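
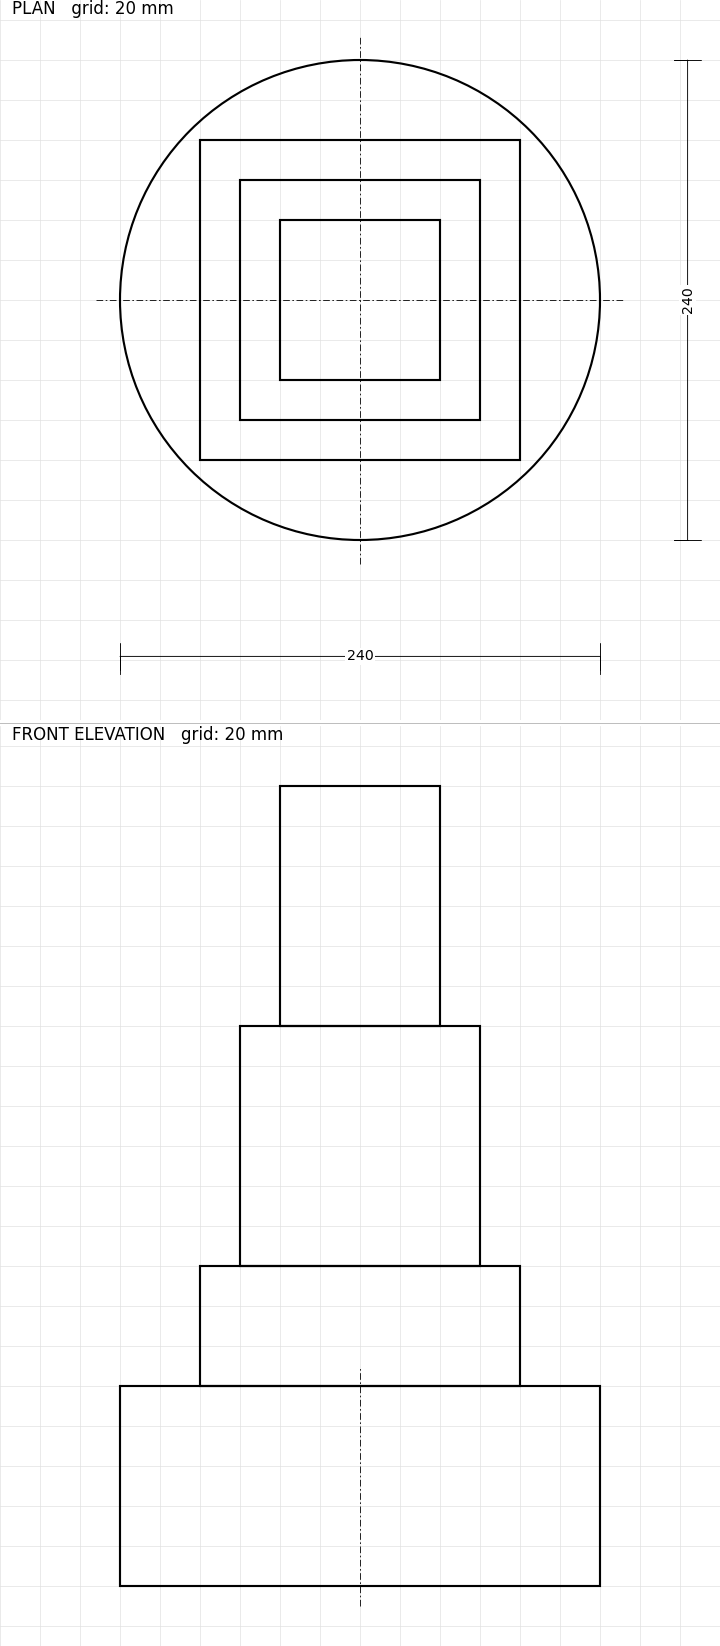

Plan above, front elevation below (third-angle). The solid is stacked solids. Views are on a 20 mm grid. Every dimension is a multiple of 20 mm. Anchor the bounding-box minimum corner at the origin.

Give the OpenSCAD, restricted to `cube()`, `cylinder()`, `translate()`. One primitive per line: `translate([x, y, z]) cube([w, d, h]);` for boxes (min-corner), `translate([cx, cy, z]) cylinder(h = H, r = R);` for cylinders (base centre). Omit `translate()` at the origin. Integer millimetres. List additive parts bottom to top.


translate([120, 120, 0]) cylinder(h = 100, r = 120);
translate([40, 40, 100]) cube([160, 160, 60]);
translate([60, 60, 160]) cube([120, 120, 120]);
translate([80, 80, 280]) cube([80, 80, 120]);


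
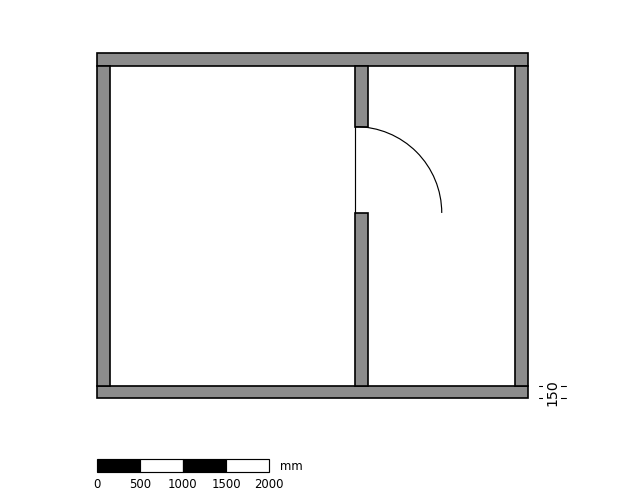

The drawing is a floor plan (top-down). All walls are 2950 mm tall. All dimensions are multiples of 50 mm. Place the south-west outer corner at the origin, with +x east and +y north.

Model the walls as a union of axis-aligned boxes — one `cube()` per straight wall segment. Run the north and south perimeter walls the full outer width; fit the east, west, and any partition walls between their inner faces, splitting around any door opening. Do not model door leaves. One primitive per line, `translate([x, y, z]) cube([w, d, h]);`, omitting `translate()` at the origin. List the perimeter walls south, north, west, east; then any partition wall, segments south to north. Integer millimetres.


cube([5000, 150, 2950]);
translate([0, 3850, 0]) cube([5000, 150, 2950]);
translate([0, 150, 0]) cube([150, 3700, 2950]);
translate([4850, 150, 0]) cube([150, 3700, 2950]);
translate([3000, 150, 0]) cube([150, 2000, 2950]);
translate([3000, 3150, 0]) cube([150, 700, 2950]);


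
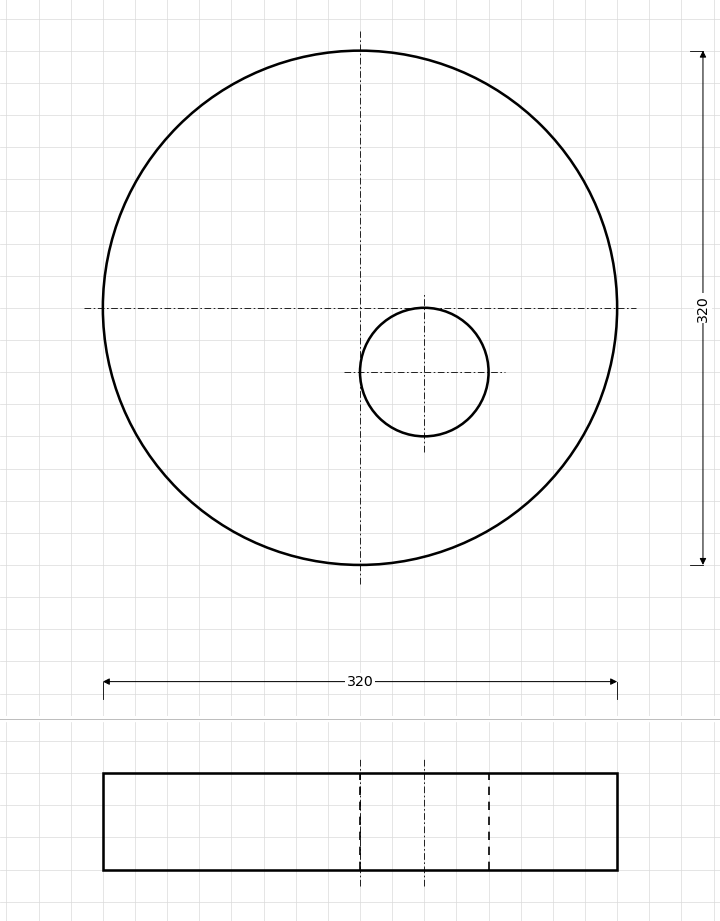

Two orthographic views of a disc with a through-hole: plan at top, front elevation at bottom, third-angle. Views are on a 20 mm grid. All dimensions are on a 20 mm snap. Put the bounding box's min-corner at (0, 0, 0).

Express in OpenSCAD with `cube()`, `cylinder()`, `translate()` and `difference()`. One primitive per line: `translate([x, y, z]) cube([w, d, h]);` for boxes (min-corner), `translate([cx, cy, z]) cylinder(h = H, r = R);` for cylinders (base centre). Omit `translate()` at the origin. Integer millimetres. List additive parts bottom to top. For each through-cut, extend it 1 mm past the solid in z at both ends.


difference() {
  translate([160, 160, 0]) cylinder(h = 60, r = 160);
  translate([200, 120, -1]) cylinder(h = 62, r = 40);
}


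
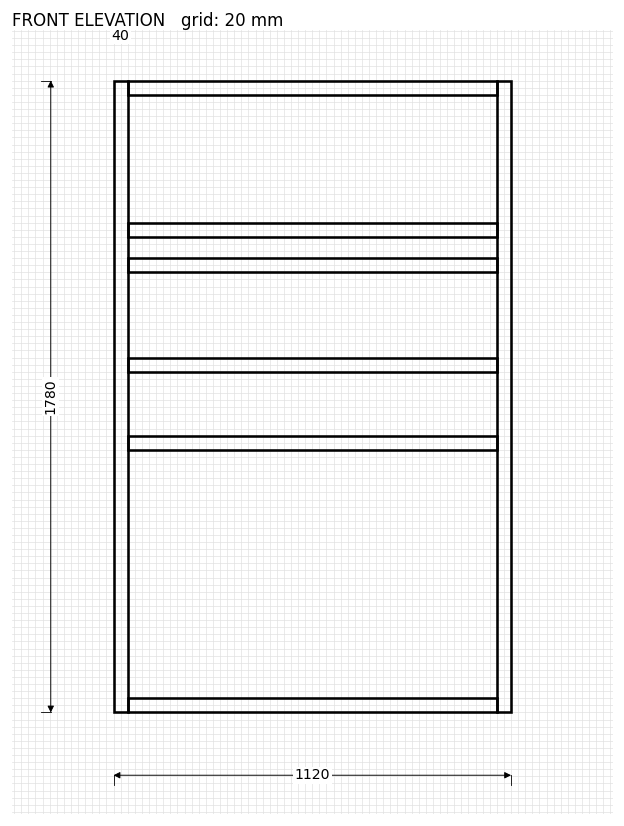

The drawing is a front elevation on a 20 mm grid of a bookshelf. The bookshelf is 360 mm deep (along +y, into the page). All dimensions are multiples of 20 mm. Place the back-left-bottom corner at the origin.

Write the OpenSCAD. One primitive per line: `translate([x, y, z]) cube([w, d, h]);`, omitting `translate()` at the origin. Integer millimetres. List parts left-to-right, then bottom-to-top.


cube([40, 360, 1780]);
translate([40, 0, 0]) cube([1040, 360, 40]);
translate([40, 0, 740]) cube([1040, 360, 40]);
translate([40, 0, 960]) cube([1040, 360, 40]);
translate([40, 0, 1240]) cube([1040, 360, 40]);
translate([40, 0, 1340]) cube([1040, 360, 40]);
translate([40, 0, 1740]) cube([1040, 360, 40]);
translate([1080, 0, 0]) cube([40, 360, 1780]);


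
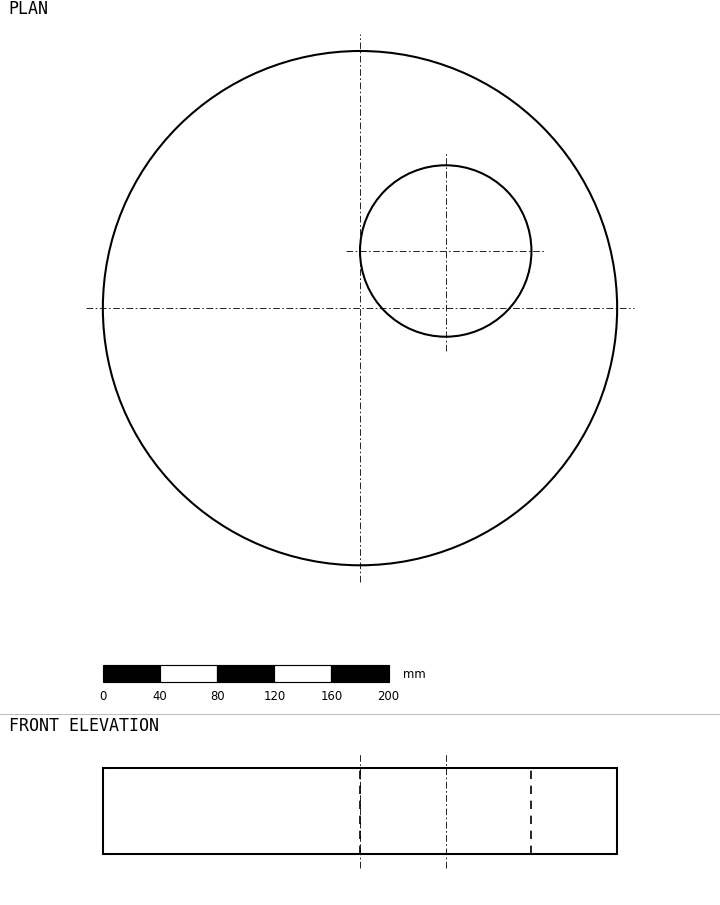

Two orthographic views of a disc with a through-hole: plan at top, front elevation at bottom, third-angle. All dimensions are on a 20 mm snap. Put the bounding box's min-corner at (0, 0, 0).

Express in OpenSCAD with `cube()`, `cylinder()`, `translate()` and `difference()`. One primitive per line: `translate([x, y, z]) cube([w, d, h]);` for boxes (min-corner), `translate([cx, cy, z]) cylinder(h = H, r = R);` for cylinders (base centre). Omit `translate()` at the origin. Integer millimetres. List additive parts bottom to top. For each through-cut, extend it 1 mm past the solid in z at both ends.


difference() {
  translate([180, 180, 0]) cylinder(h = 60, r = 180);
  translate([240, 220, -1]) cylinder(h = 62, r = 60);
}


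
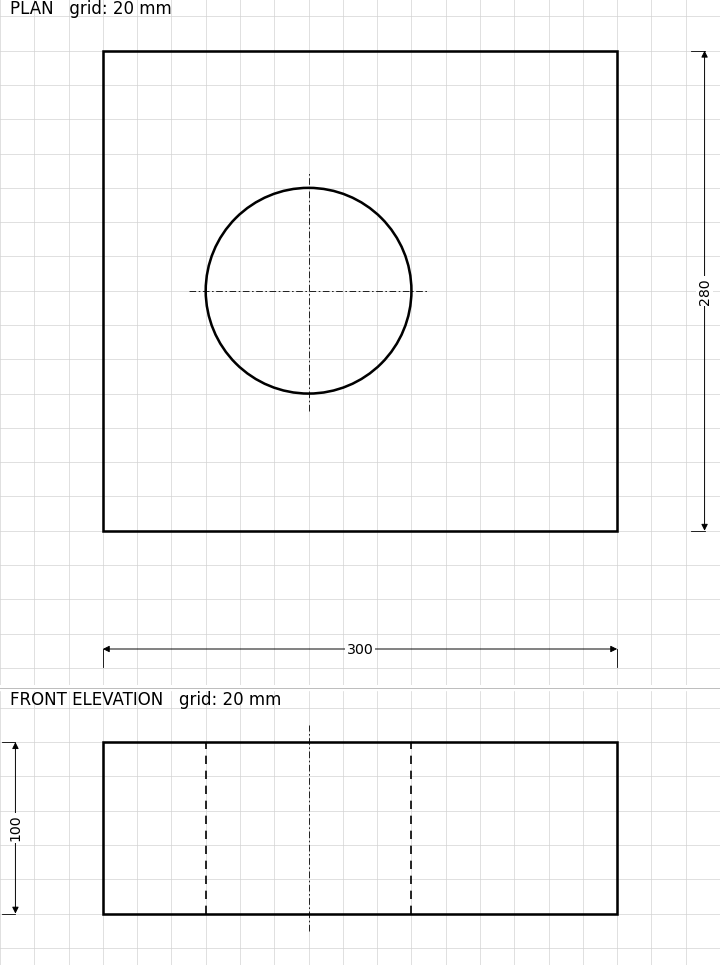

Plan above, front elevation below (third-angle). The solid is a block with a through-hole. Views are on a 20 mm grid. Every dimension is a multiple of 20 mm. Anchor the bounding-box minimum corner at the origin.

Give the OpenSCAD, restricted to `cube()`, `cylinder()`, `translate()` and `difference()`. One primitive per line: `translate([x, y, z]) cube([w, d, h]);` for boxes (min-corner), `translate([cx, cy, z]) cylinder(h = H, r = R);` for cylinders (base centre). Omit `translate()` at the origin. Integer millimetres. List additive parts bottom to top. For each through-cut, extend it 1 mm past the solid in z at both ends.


difference() {
  cube([300, 280, 100]);
  translate([120, 140, -1]) cylinder(h = 102, r = 60);
}


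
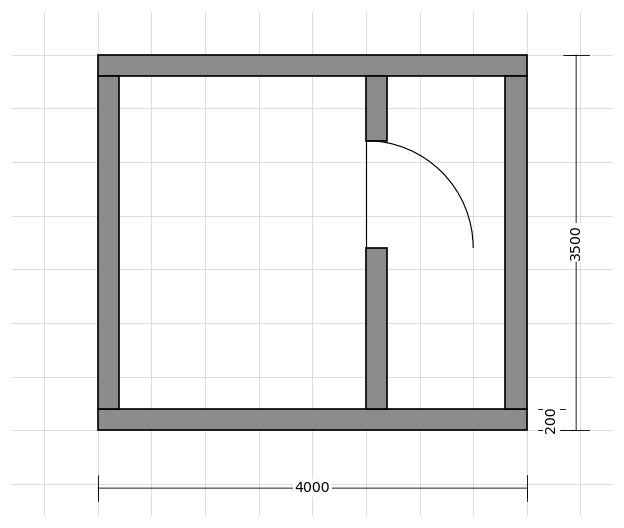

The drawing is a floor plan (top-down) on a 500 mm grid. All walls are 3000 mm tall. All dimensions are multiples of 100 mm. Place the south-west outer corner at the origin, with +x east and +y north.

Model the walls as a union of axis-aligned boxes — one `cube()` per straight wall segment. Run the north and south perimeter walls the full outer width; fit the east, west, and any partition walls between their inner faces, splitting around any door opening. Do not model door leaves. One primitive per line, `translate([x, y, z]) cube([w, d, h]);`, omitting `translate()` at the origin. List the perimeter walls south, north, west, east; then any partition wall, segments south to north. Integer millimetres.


cube([4000, 200, 3000]);
translate([0, 3300, 0]) cube([4000, 200, 3000]);
translate([0, 200, 0]) cube([200, 3100, 3000]);
translate([3800, 200, 0]) cube([200, 3100, 3000]);
translate([2500, 200, 0]) cube([200, 1500, 3000]);
translate([2500, 2700, 0]) cube([200, 600, 3000]);


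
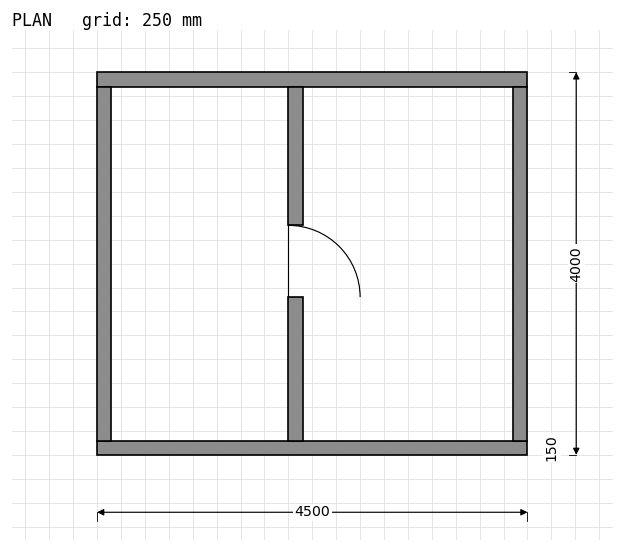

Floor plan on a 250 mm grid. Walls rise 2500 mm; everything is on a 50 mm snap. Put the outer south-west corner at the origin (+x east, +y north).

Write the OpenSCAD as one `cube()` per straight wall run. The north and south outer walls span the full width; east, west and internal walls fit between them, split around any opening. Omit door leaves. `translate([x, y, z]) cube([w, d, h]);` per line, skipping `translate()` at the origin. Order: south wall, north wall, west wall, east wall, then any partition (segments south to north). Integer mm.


cube([4500, 150, 2500]);
translate([0, 3850, 0]) cube([4500, 150, 2500]);
translate([0, 150, 0]) cube([150, 3700, 2500]);
translate([4350, 150, 0]) cube([150, 3700, 2500]);
translate([2000, 150, 0]) cube([150, 1500, 2500]);
translate([2000, 2400, 0]) cube([150, 1450, 2500]);


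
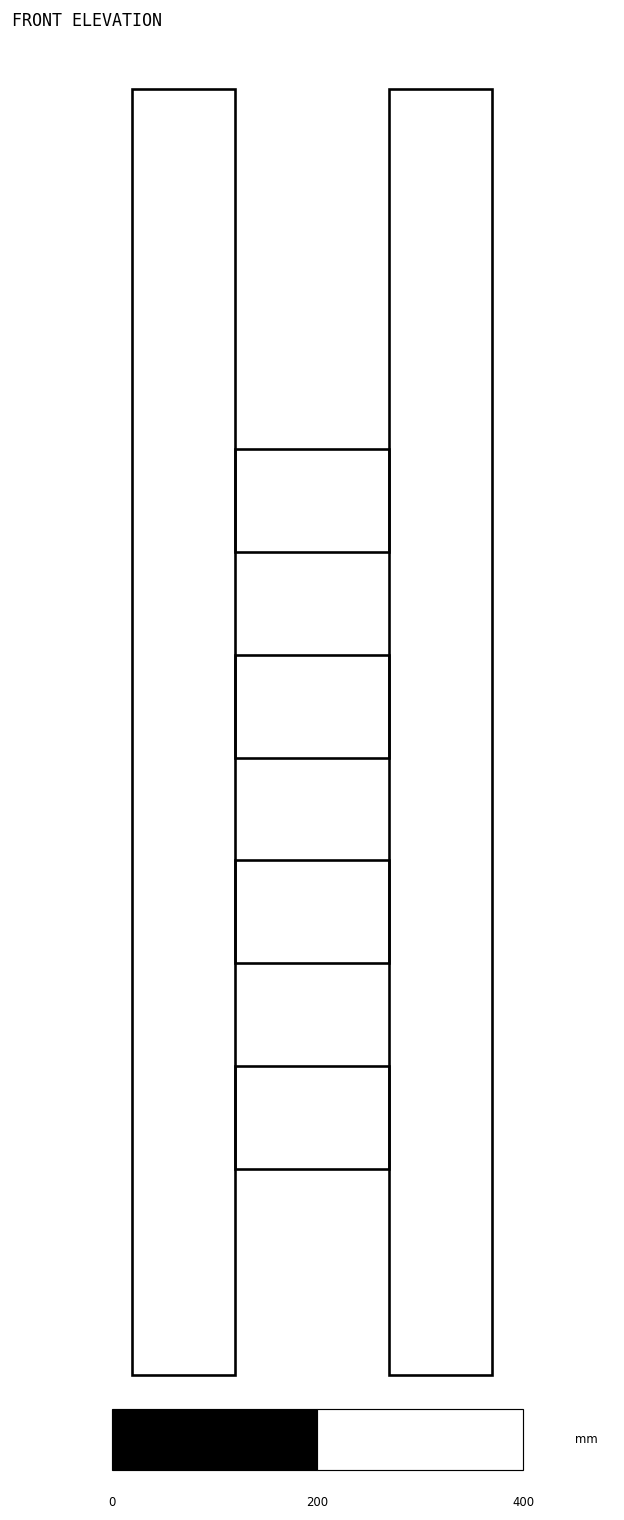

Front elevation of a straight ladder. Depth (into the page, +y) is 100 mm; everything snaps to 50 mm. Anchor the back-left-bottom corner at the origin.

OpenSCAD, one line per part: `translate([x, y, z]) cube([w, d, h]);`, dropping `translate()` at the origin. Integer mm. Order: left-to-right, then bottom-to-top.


cube([100, 100, 1250]);
translate([100, 0, 200]) cube([150, 100, 100]);
translate([100, 0, 400]) cube([150, 100, 100]);
translate([100, 0, 600]) cube([150, 100, 100]);
translate([100, 0, 800]) cube([150, 100, 100]);
translate([250, 0, 0]) cube([100, 100, 1250]);


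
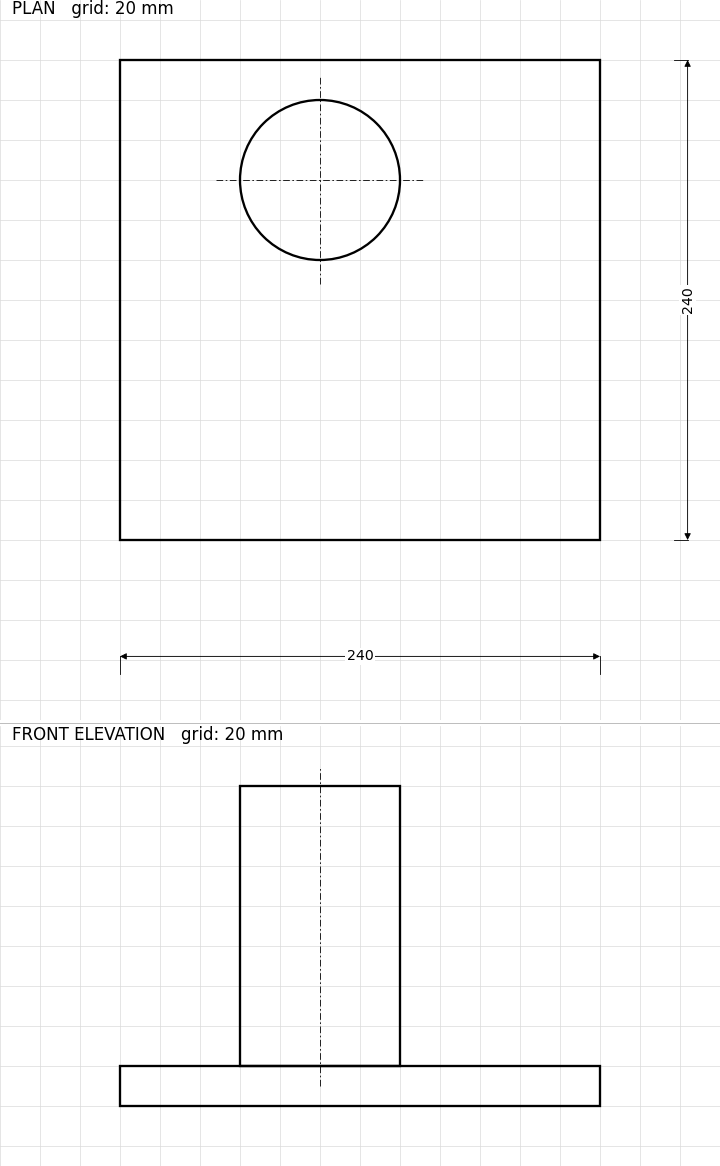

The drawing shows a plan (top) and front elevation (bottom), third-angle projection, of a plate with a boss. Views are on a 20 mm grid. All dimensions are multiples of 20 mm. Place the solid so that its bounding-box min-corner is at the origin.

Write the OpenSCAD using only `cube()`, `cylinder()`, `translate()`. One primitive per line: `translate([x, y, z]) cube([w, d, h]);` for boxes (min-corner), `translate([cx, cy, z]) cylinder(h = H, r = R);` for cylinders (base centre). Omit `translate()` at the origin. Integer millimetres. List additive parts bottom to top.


cube([240, 240, 20]);
translate([100, 180, 20]) cylinder(h = 140, r = 40);


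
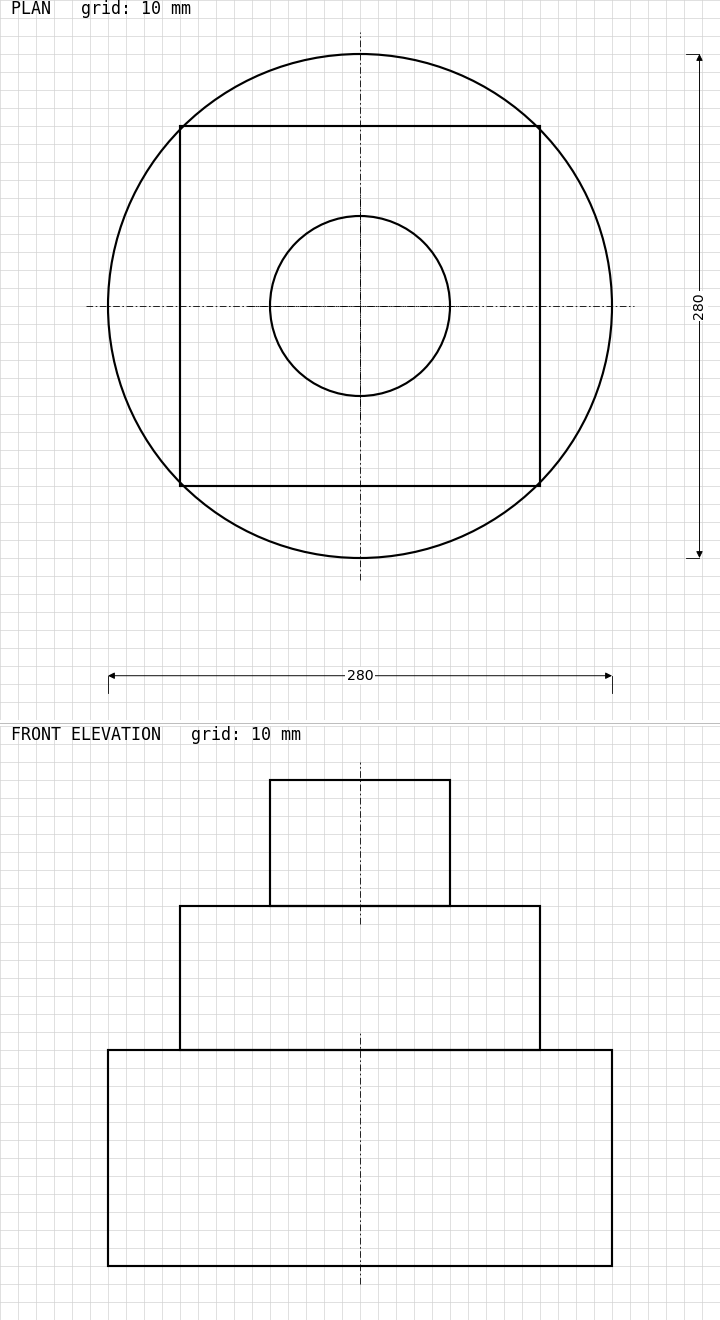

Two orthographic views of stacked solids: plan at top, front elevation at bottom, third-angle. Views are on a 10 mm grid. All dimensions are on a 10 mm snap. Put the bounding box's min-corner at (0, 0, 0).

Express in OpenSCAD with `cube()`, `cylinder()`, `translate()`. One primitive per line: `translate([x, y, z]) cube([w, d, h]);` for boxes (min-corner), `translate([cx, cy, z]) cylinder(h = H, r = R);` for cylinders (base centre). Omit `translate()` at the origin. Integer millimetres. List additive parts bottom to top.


translate([140, 140, 0]) cylinder(h = 120, r = 140);
translate([40, 40, 120]) cube([200, 200, 80]);
translate([140, 140, 200]) cylinder(h = 70, r = 50);


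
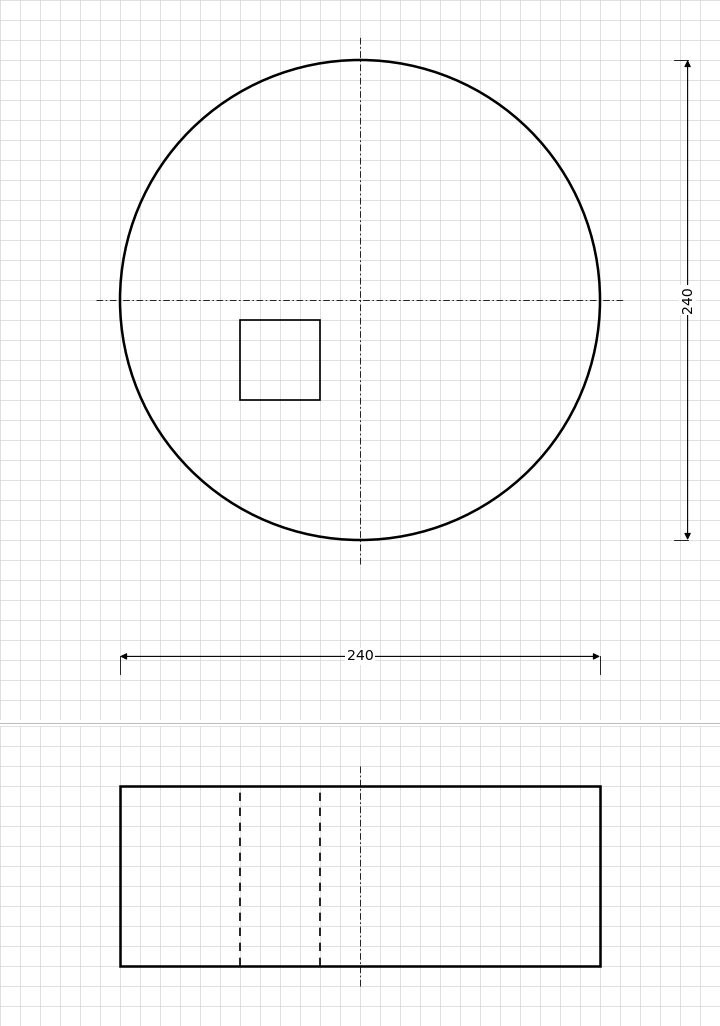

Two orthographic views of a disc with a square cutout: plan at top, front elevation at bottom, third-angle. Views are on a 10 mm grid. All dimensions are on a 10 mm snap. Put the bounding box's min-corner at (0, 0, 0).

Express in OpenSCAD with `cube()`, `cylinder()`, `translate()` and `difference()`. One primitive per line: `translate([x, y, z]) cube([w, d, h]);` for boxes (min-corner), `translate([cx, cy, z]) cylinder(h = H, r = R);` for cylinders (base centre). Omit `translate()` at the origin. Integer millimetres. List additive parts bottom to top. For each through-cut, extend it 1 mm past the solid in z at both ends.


difference() {
  translate([120, 120, 0]) cylinder(h = 90, r = 120);
  translate([60, 70, -1]) cube([40, 40, 92]);
}


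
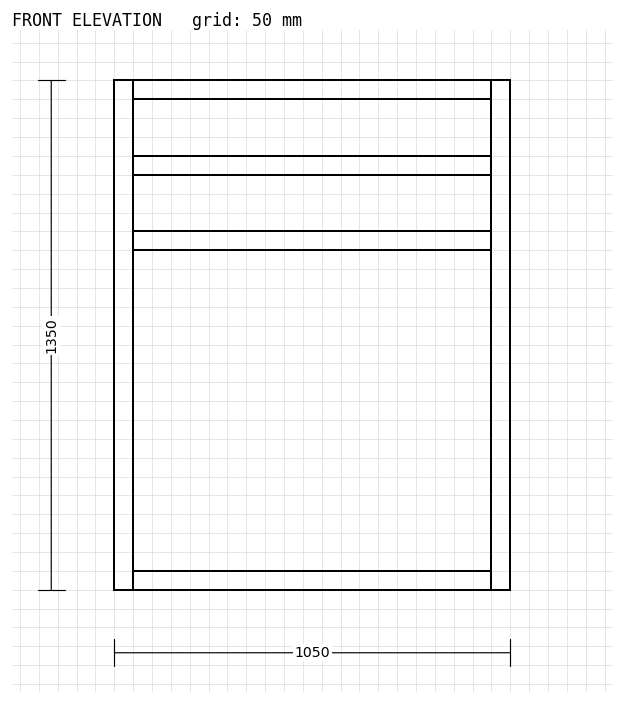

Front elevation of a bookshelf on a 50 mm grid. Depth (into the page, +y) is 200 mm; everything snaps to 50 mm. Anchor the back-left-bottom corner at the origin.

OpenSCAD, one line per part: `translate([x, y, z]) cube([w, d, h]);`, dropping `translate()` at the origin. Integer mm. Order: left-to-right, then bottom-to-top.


cube([50, 200, 1350]);
translate([50, 0, 0]) cube([950, 200, 50]);
translate([50, 0, 900]) cube([950, 200, 50]);
translate([50, 0, 1100]) cube([950, 200, 50]);
translate([50, 0, 1300]) cube([950, 200, 50]);
translate([1000, 0, 0]) cube([50, 200, 1350]);


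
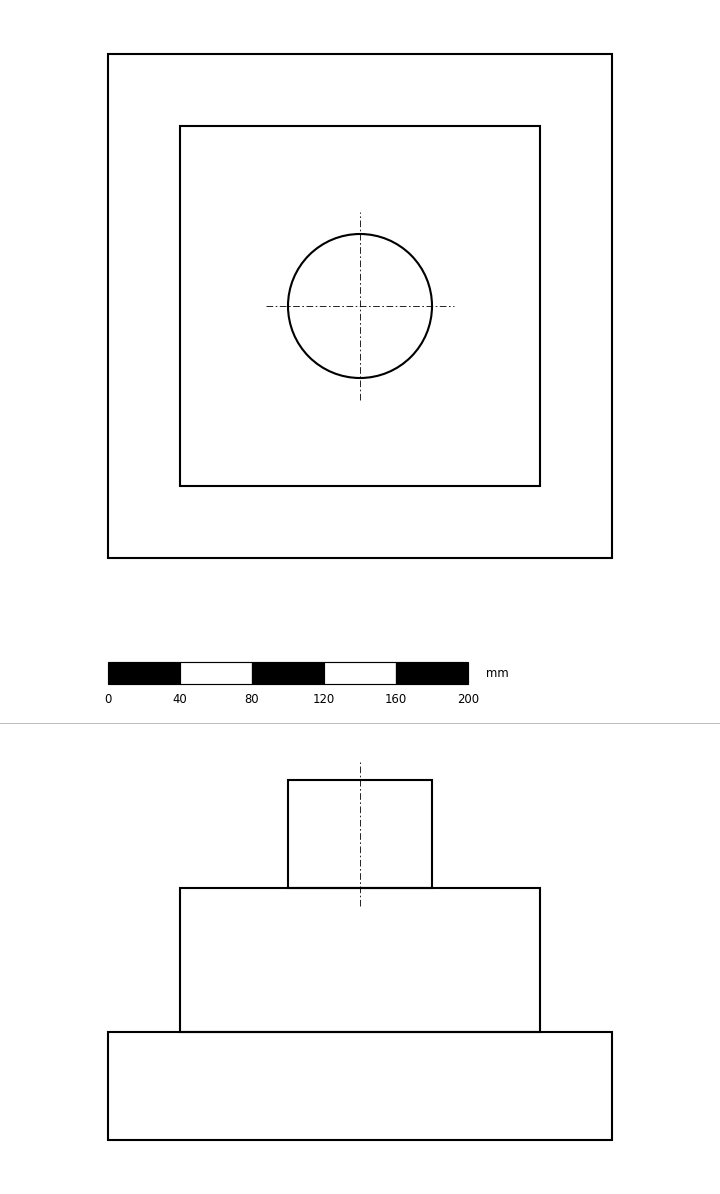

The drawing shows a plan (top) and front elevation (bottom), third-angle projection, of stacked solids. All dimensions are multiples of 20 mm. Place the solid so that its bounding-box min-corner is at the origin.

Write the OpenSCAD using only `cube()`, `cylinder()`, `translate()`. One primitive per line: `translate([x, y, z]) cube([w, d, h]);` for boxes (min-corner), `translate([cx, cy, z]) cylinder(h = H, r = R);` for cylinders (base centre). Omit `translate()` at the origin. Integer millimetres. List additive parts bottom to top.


cube([280, 280, 60]);
translate([40, 40, 60]) cube([200, 200, 80]);
translate([140, 140, 140]) cylinder(h = 60, r = 40);


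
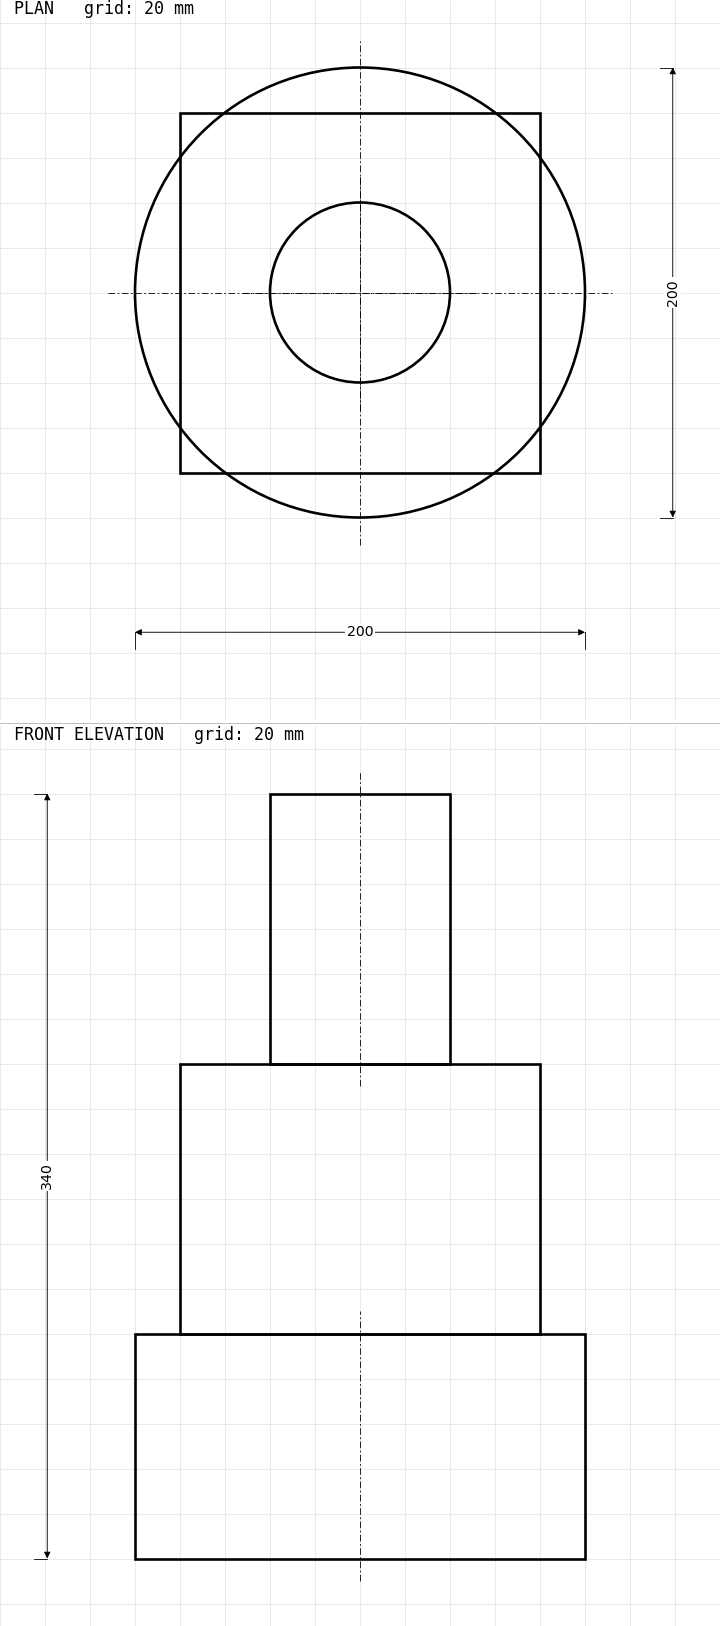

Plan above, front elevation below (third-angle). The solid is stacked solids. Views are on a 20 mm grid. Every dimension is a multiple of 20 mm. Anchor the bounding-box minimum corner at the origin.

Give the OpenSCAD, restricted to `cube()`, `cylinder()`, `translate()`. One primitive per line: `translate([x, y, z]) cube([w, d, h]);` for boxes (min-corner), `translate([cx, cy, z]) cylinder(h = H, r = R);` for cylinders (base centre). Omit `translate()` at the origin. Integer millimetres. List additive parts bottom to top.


translate([100, 100, 0]) cylinder(h = 100, r = 100);
translate([20, 20, 100]) cube([160, 160, 120]);
translate([100, 100, 220]) cylinder(h = 120, r = 40);


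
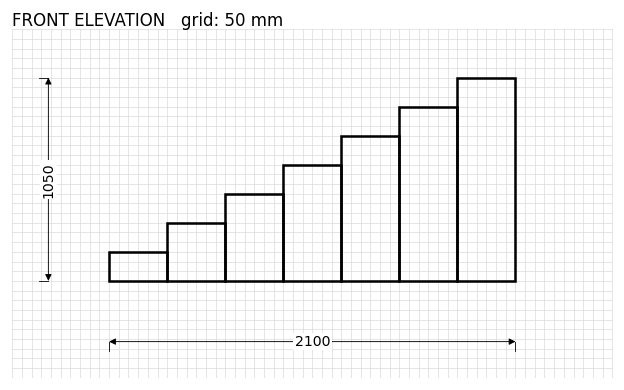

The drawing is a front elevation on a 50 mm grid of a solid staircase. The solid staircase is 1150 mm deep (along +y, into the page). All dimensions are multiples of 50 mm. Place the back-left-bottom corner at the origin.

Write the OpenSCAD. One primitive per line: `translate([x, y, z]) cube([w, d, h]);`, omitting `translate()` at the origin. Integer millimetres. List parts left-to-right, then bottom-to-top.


cube([300, 1150, 150]);
translate([300, 0, 0]) cube([300, 1150, 300]);
translate([600, 0, 0]) cube([300, 1150, 450]);
translate([900, 0, 0]) cube([300, 1150, 600]);
translate([1200, 0, 0]) cube([300, 1150, 750]);
translate([1500, 0, 0]) cube([300, 1150, 900]);
translate([1800, 0, 0]) cube([300, 1150, 1050]);


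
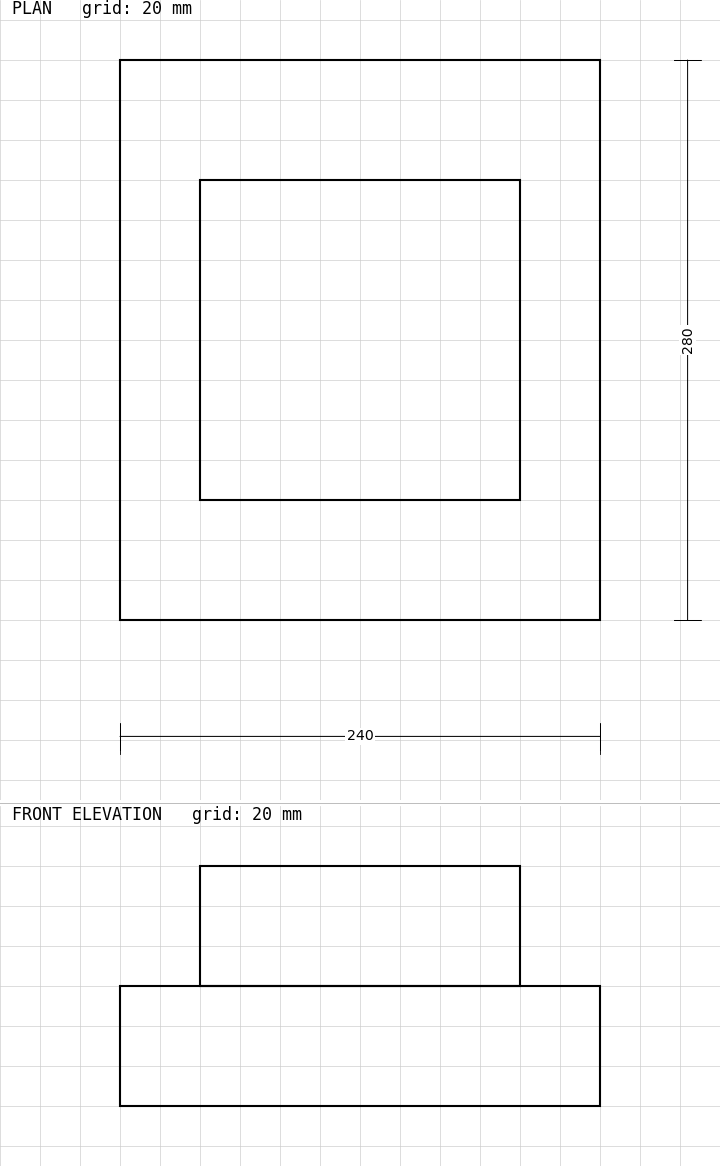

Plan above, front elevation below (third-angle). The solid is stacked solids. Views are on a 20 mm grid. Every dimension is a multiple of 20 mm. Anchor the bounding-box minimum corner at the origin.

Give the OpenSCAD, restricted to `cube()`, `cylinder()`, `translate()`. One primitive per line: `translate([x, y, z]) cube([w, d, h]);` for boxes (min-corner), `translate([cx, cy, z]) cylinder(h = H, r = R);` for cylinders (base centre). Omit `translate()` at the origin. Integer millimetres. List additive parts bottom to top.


cube([240, 280, 60]);
translate([40, 60, 60]) cube([160, 160, 60]);


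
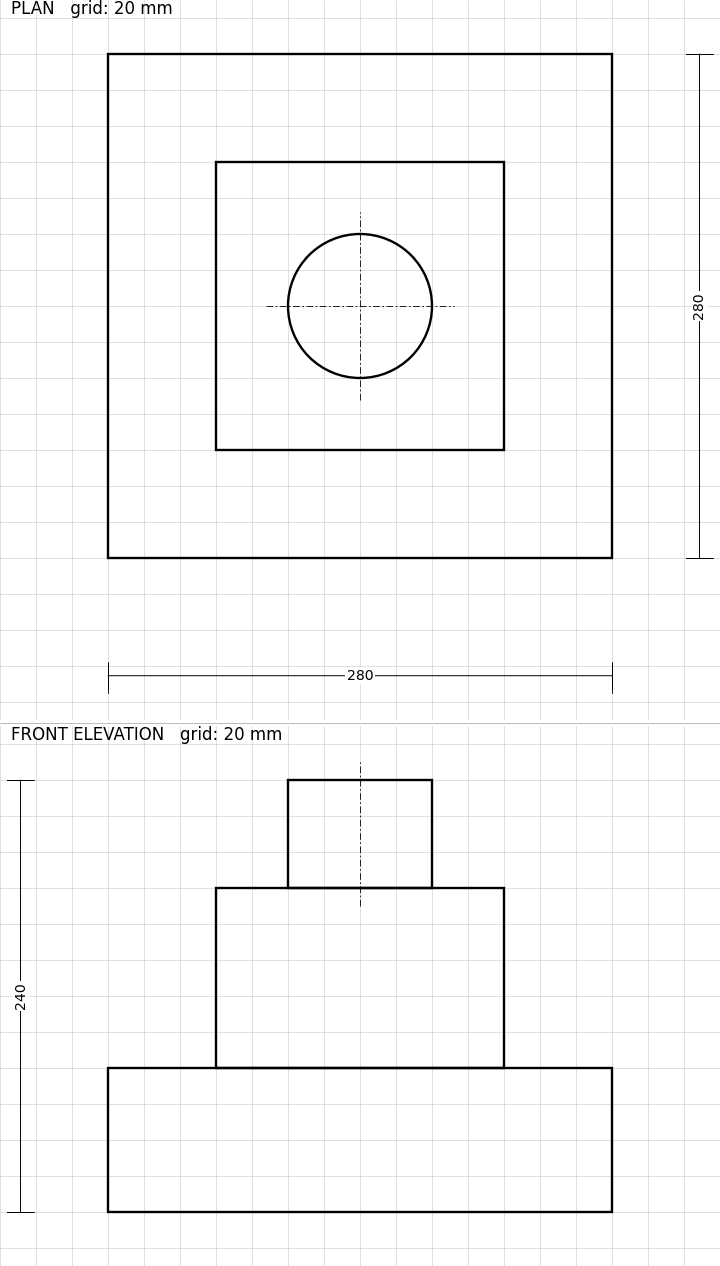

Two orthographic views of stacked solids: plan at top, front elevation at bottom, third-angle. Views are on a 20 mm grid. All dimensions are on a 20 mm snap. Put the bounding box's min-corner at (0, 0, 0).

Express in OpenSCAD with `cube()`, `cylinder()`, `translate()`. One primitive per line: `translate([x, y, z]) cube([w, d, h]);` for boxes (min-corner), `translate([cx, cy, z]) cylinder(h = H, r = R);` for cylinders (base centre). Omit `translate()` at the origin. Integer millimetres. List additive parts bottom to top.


cube([280, 280, 80]);
translate([60, 60, 80]) cube([160, 160, 100]);
translate([140, 140, 180]) cylinder(h = 60, r = 40);


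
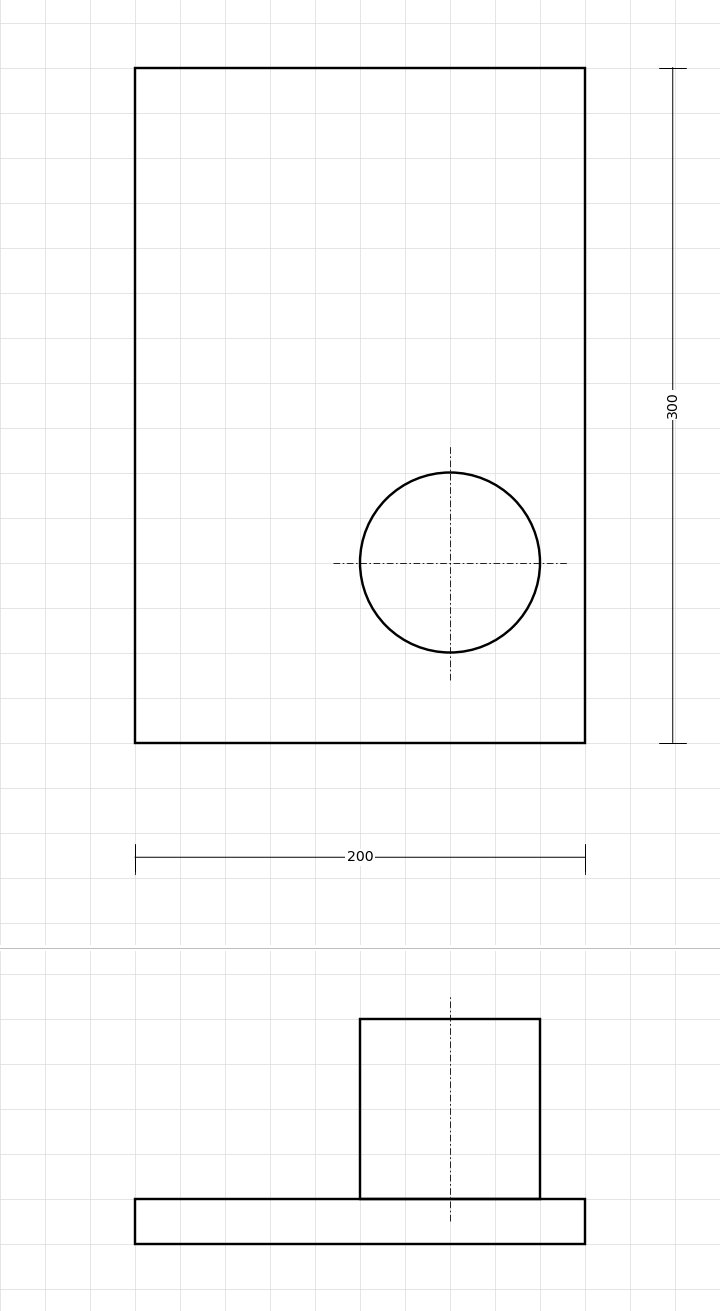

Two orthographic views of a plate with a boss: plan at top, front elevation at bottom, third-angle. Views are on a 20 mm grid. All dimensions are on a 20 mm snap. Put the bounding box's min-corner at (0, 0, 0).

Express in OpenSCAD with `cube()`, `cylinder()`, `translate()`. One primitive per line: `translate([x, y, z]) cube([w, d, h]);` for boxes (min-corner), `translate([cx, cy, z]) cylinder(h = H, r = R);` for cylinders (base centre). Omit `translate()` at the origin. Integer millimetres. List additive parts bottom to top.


cube([200, 300, 20]);
translate([140, 80, 20]) cylinder(h = 80, r = 40);


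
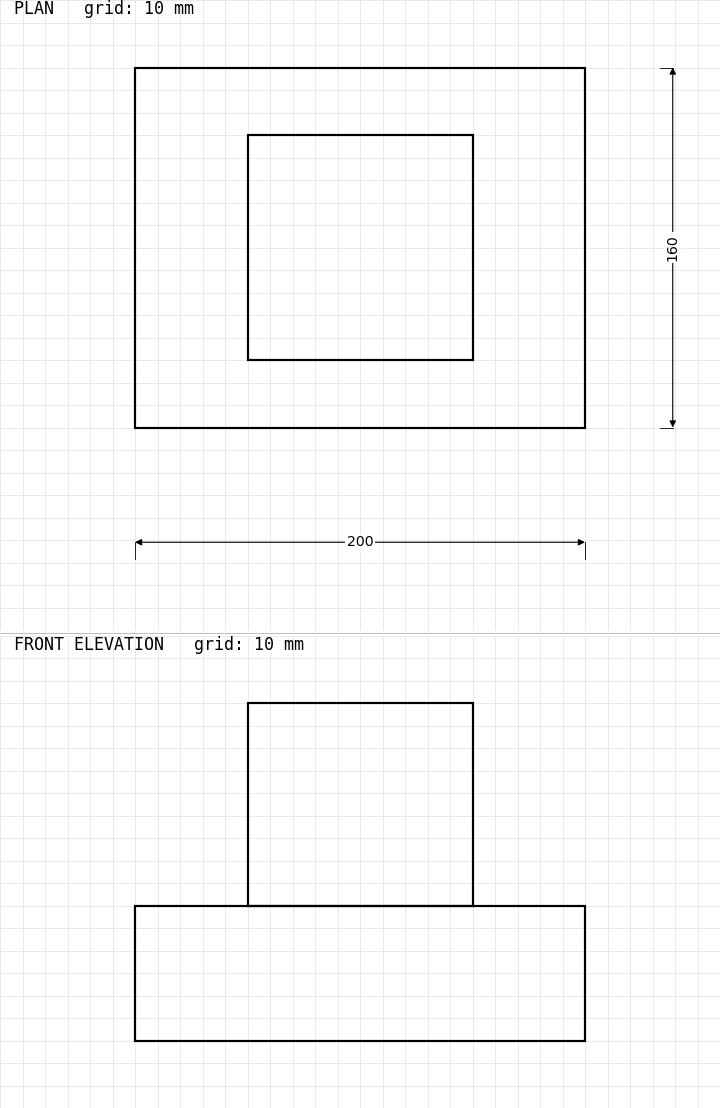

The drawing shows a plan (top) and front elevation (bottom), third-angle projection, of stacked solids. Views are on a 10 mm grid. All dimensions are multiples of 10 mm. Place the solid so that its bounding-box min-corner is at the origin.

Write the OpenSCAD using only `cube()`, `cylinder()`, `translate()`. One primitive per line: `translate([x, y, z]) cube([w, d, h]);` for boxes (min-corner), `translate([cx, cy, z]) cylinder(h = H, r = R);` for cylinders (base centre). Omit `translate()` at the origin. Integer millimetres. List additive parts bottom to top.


cube([200, 160, 60]);
translate([50, 30, 60]) cube([100, 100, 90]);


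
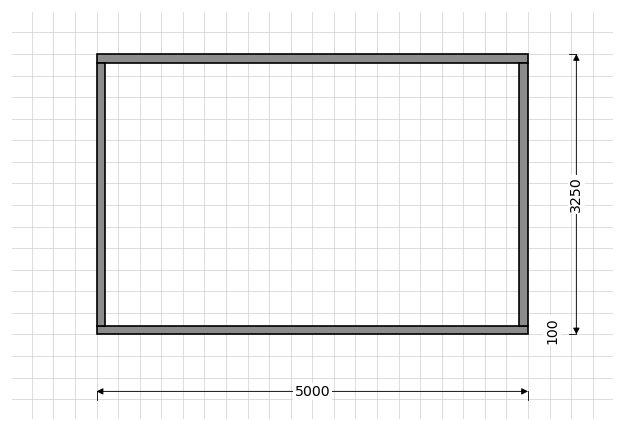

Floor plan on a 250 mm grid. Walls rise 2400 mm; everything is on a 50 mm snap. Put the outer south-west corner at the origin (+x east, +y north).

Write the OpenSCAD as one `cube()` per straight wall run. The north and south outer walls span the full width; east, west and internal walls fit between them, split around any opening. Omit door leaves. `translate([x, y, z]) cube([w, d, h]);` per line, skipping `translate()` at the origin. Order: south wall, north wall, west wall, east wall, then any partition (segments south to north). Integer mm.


cube([5000, 100, 2400]);
translate([0, 3150, 0]) cube([5000, 100, 2400]);
translate([0, 100, 0]) cube([100, 3050, 2400]);
translate([4900, 100, 0]) cube([100, 3050, 2400]);


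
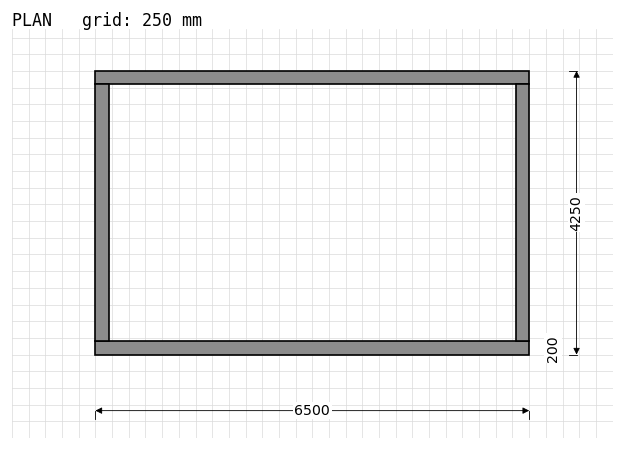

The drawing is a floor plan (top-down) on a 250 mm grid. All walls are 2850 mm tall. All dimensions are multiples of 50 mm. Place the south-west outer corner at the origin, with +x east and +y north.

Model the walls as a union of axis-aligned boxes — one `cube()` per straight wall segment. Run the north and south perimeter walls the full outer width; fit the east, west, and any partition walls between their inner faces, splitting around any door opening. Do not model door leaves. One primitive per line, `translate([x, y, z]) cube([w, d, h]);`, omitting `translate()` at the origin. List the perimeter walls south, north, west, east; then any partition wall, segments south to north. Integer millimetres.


cube([6500, 200, 2850]);
translate([0, 4050, 0]) cube([6500, 200, 2850]);
translate([0, 200, 0]) cube([200, 3850, 2850]);
translate([6300, 200, 0]) cube([200, 3850, 2850]);


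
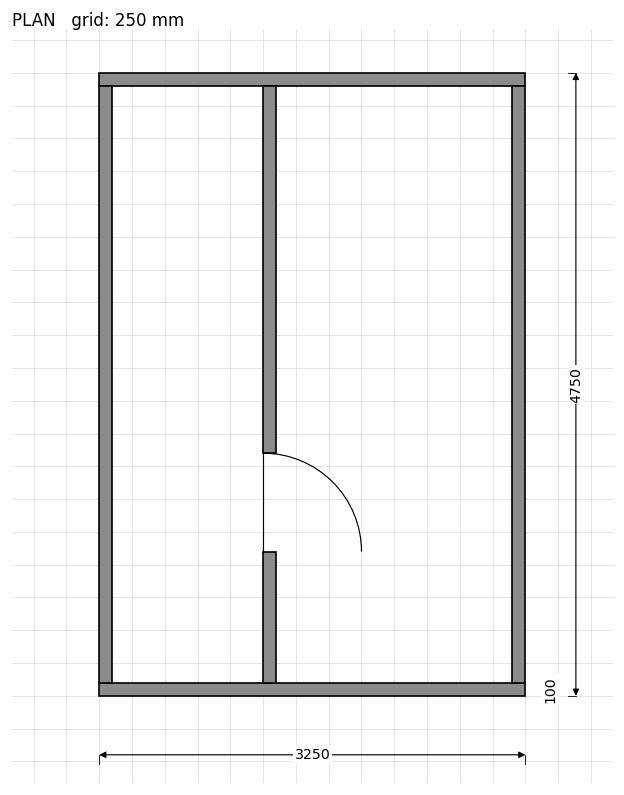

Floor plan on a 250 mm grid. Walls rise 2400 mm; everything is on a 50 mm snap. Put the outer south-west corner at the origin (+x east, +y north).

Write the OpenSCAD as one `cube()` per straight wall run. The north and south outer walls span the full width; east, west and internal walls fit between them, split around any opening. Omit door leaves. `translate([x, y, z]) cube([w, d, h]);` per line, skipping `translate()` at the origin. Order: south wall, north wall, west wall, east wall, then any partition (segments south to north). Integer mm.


cube([3250, 100, 2400]);
translate([0, 4650, 0]) cube([3250, 100, 2400]);
translate([0, 100, 0]) cube([100, 4550, 2400]);
translate([3150, 100, 0]) cube([100, 4550, 2400]);
translate([1250, 100, 0]) cube([100, 1000, 2400]);
translate([1250, 1850, 0]) cube([100, 2800, 2400]);


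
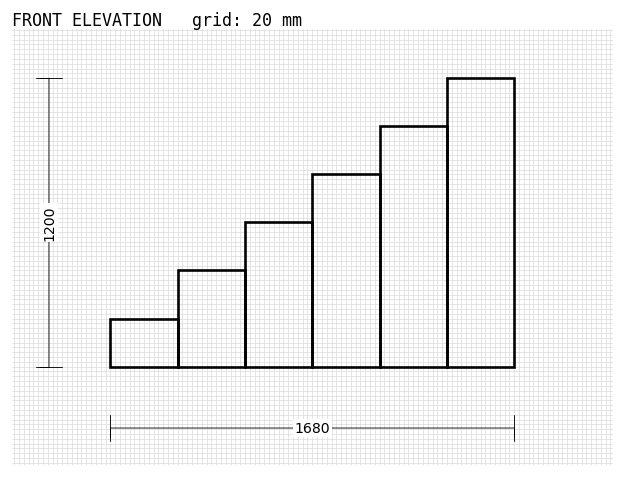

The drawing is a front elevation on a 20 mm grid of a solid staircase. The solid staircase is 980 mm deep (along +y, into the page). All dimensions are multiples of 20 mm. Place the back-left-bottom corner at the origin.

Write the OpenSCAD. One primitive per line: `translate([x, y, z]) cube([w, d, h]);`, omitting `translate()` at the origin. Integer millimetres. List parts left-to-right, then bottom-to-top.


cube([280, 980, 200]);
translate([280, 0, 0]) cube([280, 980, 400]);
translate([560, 0, 0]) cube([280, 980, 600]);
translate([840, 0, 0]) cube([280, 980, 800]);
translate([1120, 0, 0]) cube([280, 980, 1000]);
translate([1400, 0, 0]) cube([280, 980, 1200]);


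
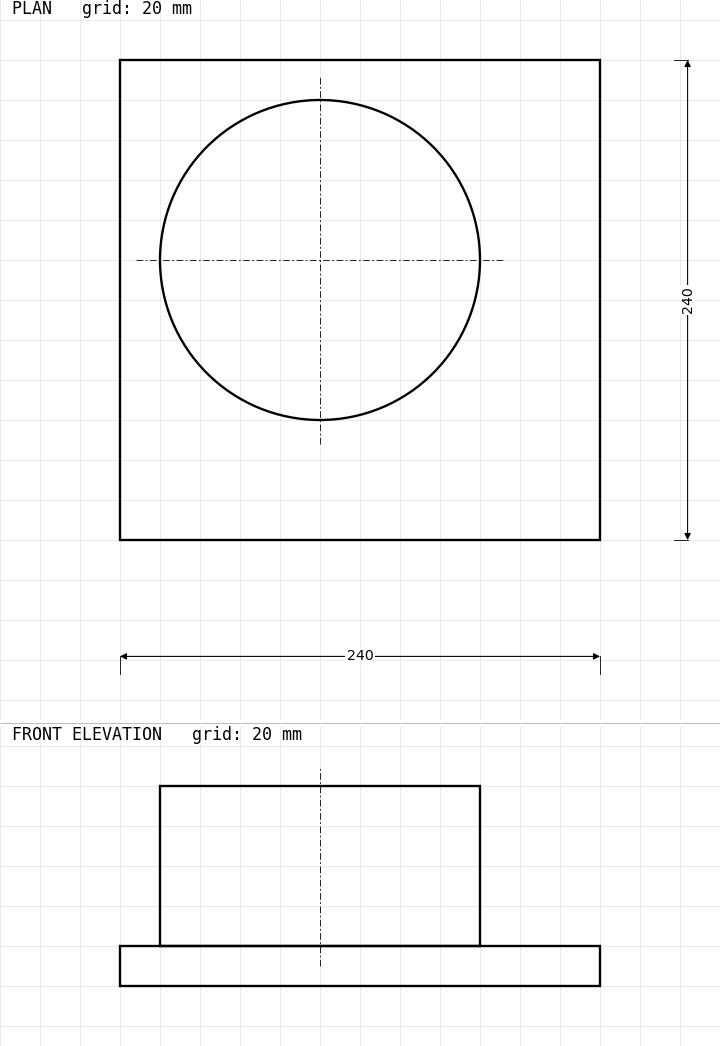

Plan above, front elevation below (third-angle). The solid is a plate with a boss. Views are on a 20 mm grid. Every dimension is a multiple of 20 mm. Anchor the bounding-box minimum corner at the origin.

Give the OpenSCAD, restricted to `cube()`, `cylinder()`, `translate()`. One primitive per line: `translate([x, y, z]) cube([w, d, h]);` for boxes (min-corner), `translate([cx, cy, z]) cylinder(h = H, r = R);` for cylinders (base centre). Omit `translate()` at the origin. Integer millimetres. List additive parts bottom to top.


cube([240, 240, 20]);
translate([100, 140, 20]) cylinder(h = 80, r = 80);


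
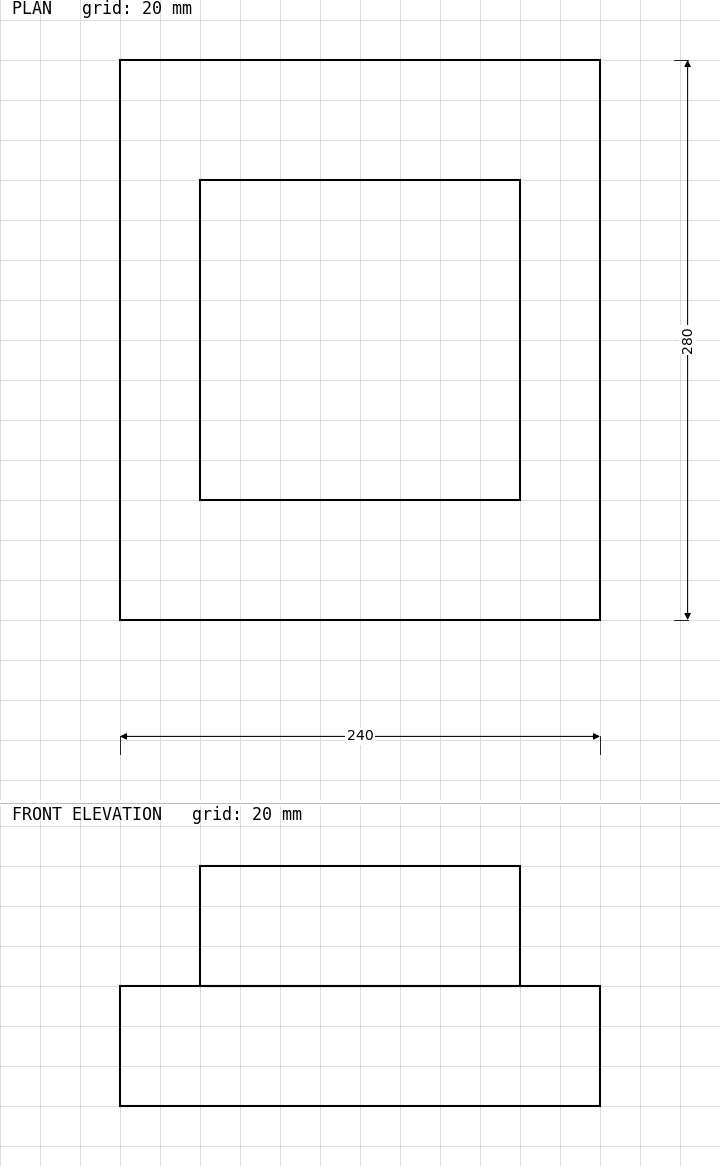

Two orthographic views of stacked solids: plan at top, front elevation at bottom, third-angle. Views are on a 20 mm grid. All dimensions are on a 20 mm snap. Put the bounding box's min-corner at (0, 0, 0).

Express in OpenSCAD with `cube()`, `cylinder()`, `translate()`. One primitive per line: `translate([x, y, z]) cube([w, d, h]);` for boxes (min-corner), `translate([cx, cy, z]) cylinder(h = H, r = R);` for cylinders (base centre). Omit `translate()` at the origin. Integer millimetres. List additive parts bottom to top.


cube([240, 280, 60]);
translate([40, 60, 60]) cube([160, 160, 60]);


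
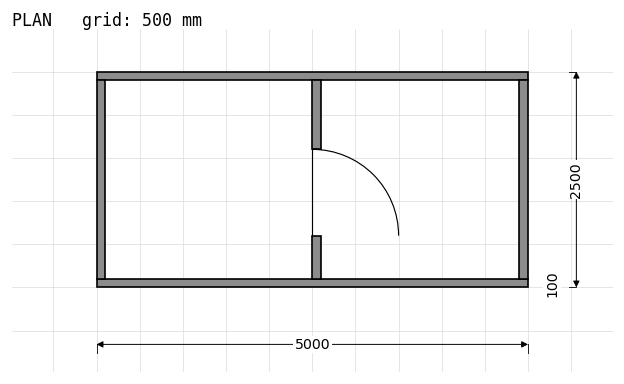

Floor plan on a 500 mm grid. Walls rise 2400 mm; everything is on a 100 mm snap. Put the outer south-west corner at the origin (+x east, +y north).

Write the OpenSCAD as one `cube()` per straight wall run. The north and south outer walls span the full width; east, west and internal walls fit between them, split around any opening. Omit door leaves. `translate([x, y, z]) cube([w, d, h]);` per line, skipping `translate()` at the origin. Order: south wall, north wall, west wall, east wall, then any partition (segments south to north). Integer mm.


cube([5000, 100, 2400]);
translate([0, 2400, 0]) cube([5000, 100, 2400]);
translate([0, 100, 0]) cube([100, 2300, 2400]);
translate([4900, 100, 0]) cube([100, 2300, 2400]);
translate([2500, 100, 0]) cube([100, 500, 2400]);
translate([2500, 1600, 0]) cube([100, 800, 2400]);


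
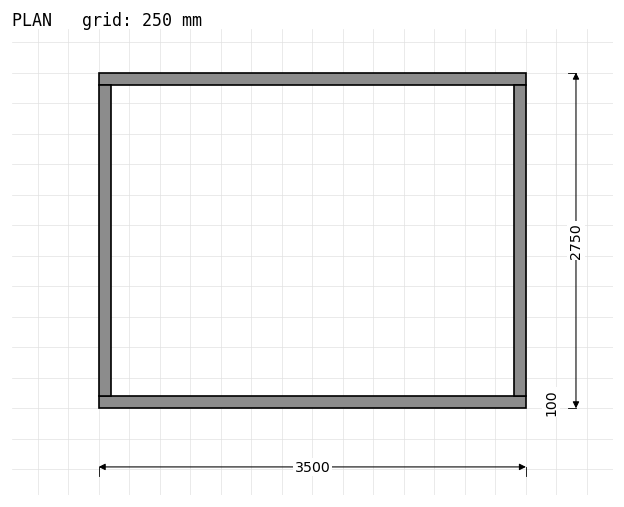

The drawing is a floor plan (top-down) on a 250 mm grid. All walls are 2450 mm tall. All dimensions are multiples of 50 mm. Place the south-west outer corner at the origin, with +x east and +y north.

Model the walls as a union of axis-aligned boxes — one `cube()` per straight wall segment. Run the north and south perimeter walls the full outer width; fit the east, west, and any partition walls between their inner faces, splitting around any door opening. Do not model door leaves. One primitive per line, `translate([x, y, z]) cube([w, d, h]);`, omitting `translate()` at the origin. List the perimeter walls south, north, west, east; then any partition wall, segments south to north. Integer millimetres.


cube([3500, 100, 2450]);
translate([0, 2650, 0]) cube([3500, 100, 2450]);
translate([0, 100, 0]) cube([100, 2550, 2450]);
translate([3400, 100, 0]) cube([100, 2550, 2450]);


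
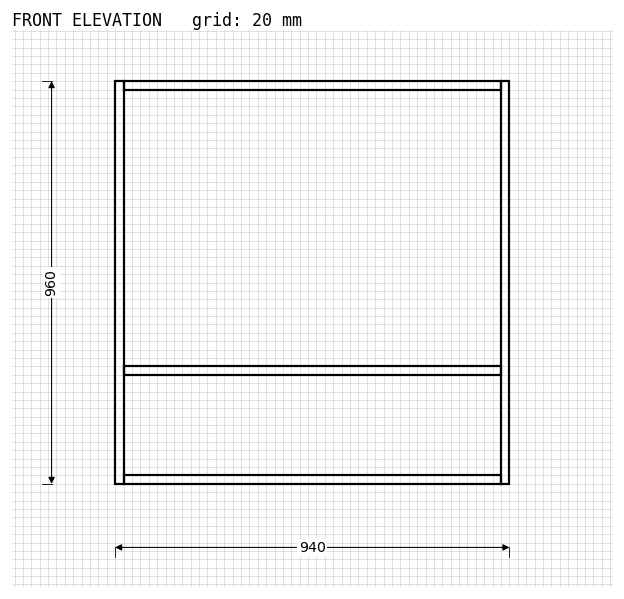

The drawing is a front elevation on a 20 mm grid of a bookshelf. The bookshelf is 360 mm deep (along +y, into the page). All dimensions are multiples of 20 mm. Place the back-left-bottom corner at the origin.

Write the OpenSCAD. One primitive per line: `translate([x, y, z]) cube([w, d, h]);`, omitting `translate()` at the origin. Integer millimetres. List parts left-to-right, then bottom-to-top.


cube([20, 360, 960]);
translate([20, 0, 0]) cube([900, 360, 20]);
translate([20, 0, 260]) cube([900, 360, 20]);
translate([20, 0, 940]) cube([900, 360, 20]);
translate([920, 0, 0]) cube([20, 360, 960]);


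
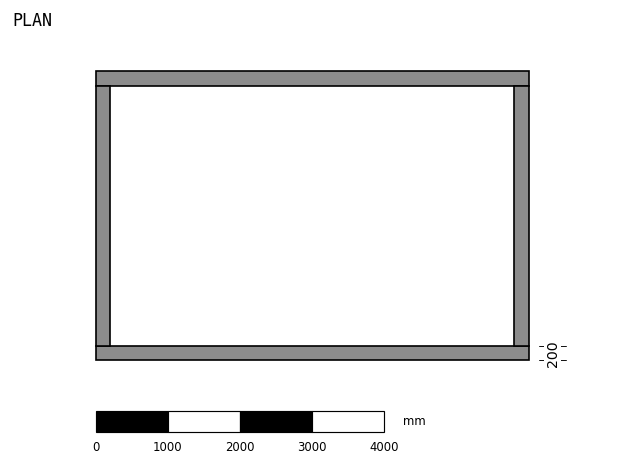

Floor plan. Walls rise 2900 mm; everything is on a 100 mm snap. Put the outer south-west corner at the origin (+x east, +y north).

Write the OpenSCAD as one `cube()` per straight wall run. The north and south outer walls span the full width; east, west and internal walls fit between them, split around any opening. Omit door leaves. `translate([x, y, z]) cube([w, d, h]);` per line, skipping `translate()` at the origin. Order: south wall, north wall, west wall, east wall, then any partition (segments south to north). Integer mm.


cube([6000, 200, 2900]);
translate([0, 3800, 0]) cube([6000, 200, 2900]);
translate([0, 200, 0]) cube([200, 3600, 2900]);
translate([5800, 200, 0]) cube([200, 3600, 2900]);


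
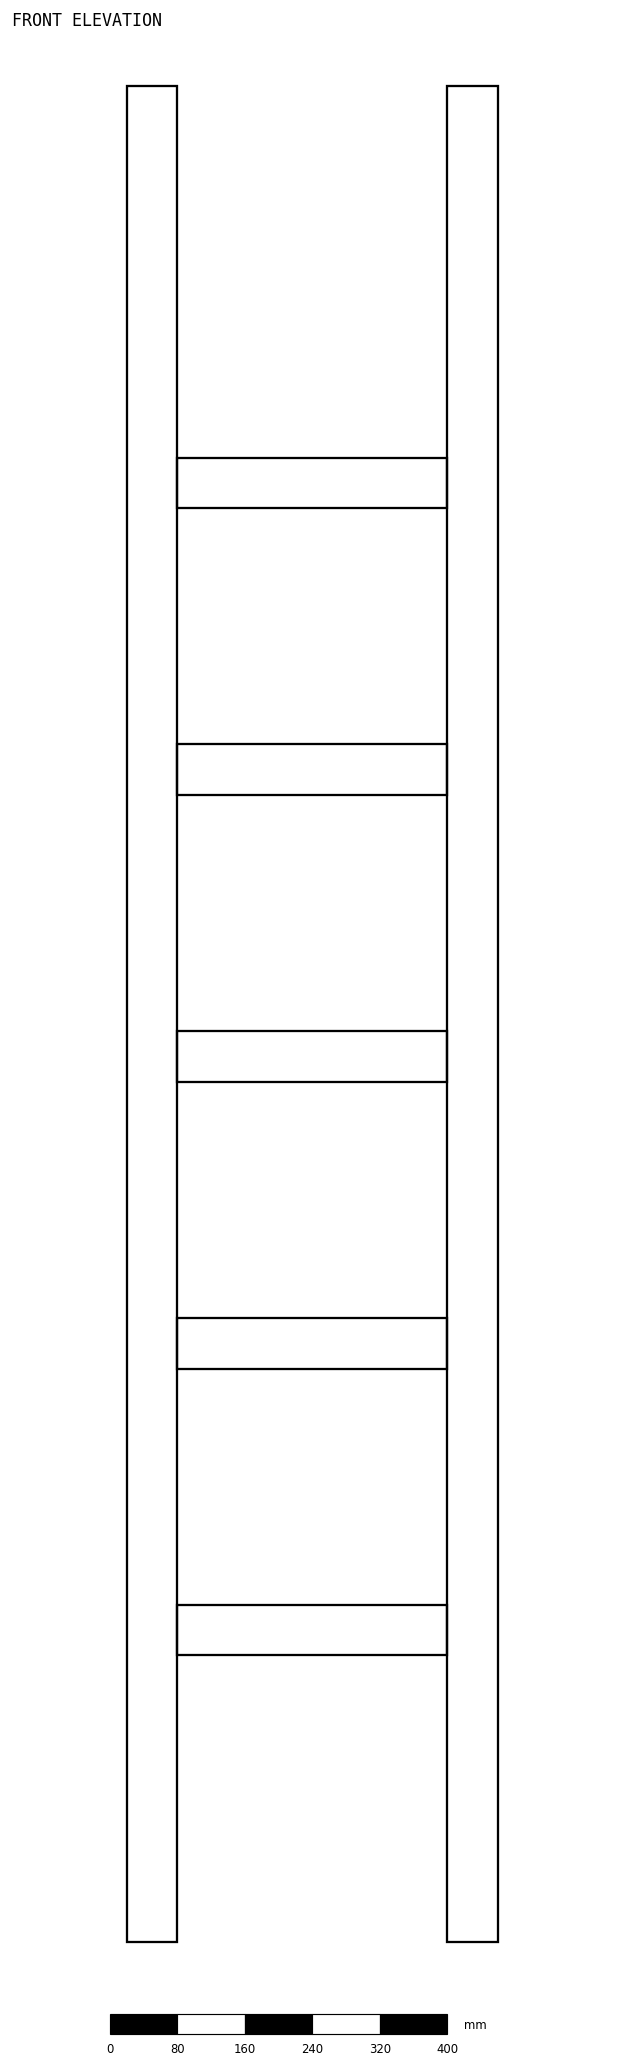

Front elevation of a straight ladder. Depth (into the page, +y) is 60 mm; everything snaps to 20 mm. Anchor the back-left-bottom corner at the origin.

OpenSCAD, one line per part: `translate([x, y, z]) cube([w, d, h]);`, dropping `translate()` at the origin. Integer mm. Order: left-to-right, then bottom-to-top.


cube([60, 60, 2200]);
translate([60, 0, 340]) cube([320, 60, 60]);
translate([60, 0, 680]) cube([320, 60, 60]);
translate([60, 0, 1020]) cube([320, 60, 60]);
translate([60, 0, 1360]) cube([320, 60, 60]);
translate([60, 0, 1700]) cube([320, 60, 60]);
translate([380, 0, 0]) cube([60, 60, 2200]);


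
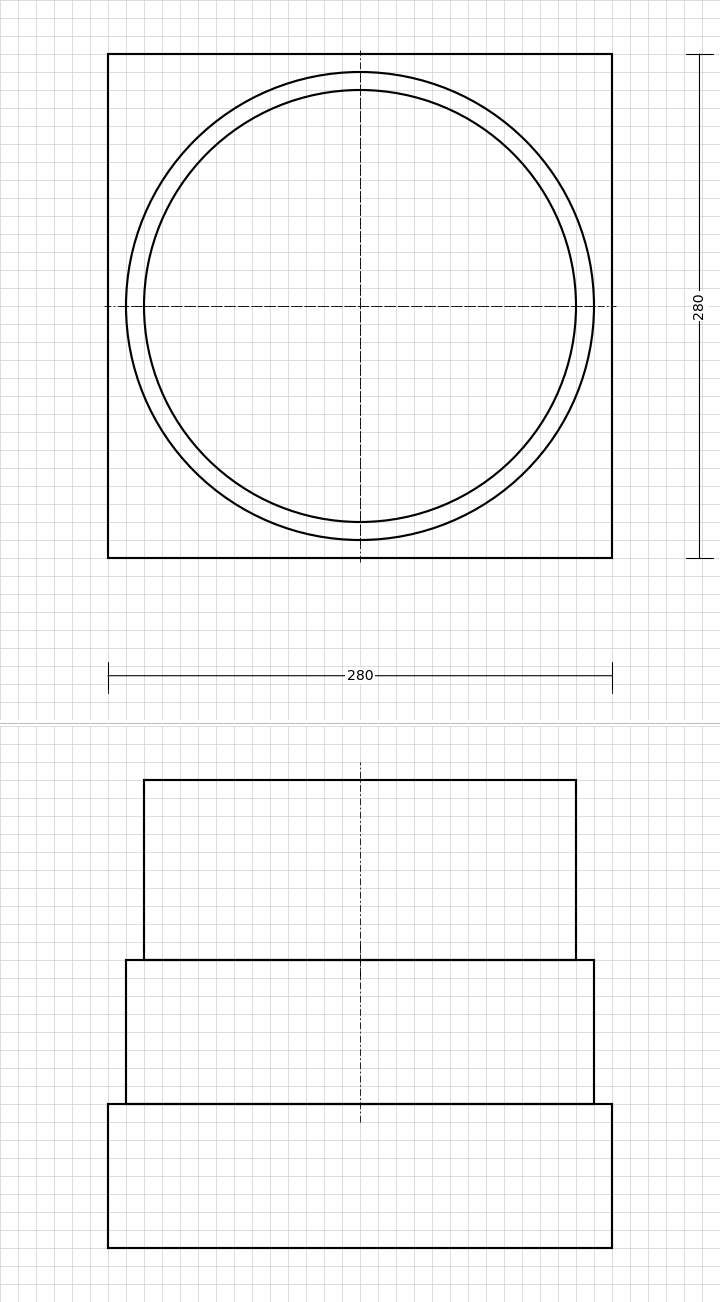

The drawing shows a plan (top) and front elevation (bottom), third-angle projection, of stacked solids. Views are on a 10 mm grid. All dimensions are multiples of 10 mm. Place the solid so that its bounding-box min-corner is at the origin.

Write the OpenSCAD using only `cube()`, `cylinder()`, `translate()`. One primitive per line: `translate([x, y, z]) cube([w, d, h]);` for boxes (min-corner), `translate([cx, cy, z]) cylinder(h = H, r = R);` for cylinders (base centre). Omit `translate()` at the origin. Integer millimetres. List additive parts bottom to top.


cube([280, 280, 80]);
translate([140, 140, 80]) cylinder(h = 80, r = 130);
translate([140, 140, 160]) cylinder(h = 100, r = 120);


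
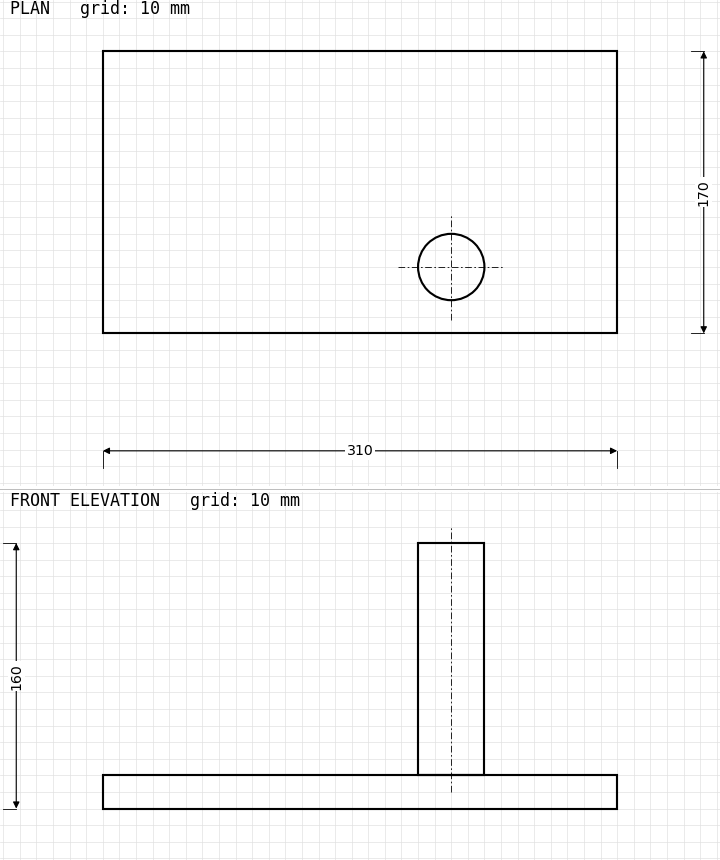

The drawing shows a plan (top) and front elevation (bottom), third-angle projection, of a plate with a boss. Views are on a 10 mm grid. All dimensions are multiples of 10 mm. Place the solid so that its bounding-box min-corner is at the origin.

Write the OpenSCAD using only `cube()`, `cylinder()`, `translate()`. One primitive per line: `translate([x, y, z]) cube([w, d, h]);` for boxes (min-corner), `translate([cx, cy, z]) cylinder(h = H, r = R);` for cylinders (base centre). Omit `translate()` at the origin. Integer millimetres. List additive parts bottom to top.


cube([310, 170, 20]);
translate([210, 40, 20]) cylinder(h = 140, r = 20);


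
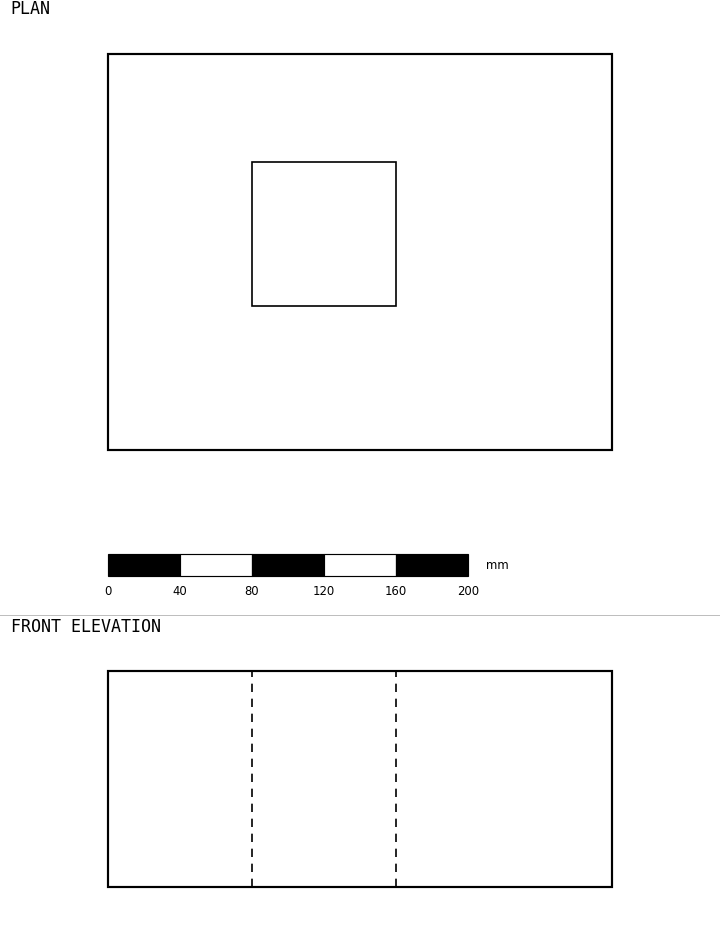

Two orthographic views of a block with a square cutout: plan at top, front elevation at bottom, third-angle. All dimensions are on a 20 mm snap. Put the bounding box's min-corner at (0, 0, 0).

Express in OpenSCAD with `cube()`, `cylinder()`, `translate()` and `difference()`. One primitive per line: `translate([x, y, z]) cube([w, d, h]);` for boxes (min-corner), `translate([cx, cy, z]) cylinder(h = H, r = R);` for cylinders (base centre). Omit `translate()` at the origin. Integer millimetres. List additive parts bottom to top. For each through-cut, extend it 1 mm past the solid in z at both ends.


difference() {
  cube([280, 220, 120]);
  translate([80, 80, -1]) cube([80, 80, 122]);
}
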